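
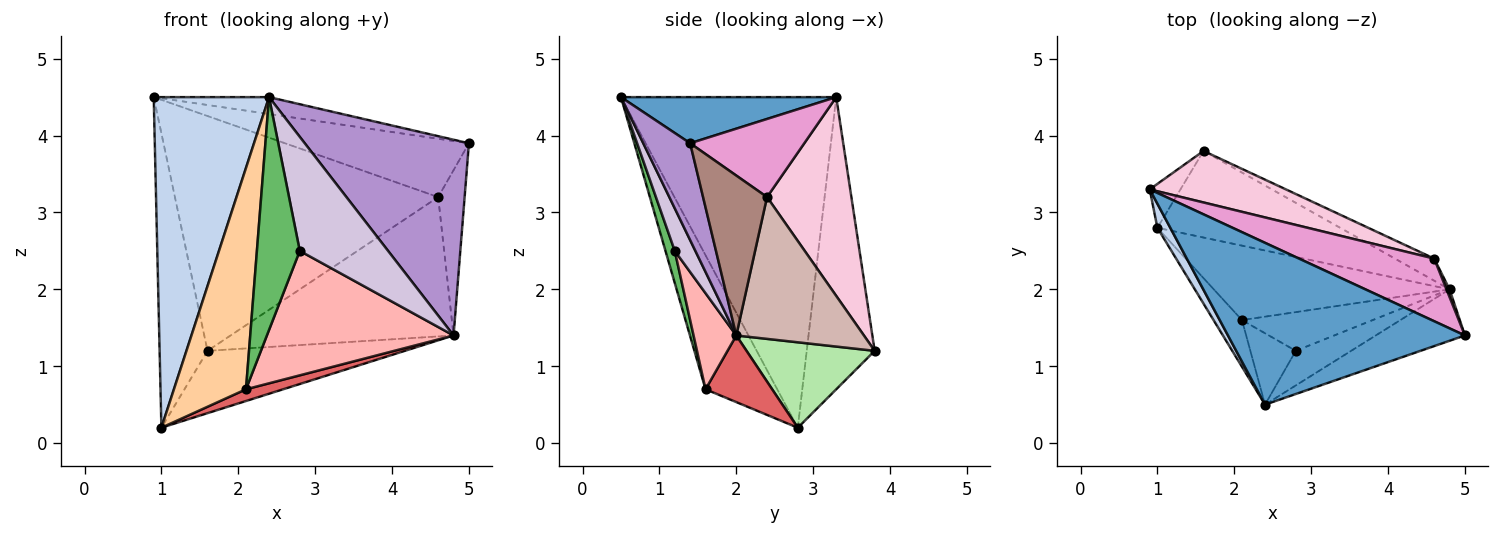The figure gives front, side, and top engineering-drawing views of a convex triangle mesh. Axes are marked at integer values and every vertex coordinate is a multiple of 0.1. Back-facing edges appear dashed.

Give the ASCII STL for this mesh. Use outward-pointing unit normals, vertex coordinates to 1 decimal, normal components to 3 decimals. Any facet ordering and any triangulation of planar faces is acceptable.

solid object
 facet normal 0.190 0.102 0.976
  outer loop
   vertex 2.4 0.5 4.5
   vertex 5.0 1.4 3.9
   vertex 0.9 3.3 4.5
  endloop
 endfacet
 facet normal -0.881 -0.472 0.034
  outer loop
   vertex 1.0 2.8 0.2
   vertex 2.4 0.5 4.5
   vertex 0.9 3.3 4.5
  endloop
 endfacet
 facet normal -0.814 0.574 -0.086
  outer loop
   vertex 1.6 3.8 1.2
   vertex 1.0 2.8 0.2
   vertex 0.9 3.3 4.5
  endloop
 endfacet
 facet normal -0.698 -0.701 -0.148
  outer loop
   vertex 2.1 1.6 0.7
   vertex 2.4 0.5 4.5
   vertex 1.0 2.8 0.2
  endloop
 endfacet
 facet normal 0.203 -0.936 -0.287
  outer loop
   vertex 2.8 1.2 2.5
   vertex 2.4 0.5 4.5
   vertex 2.1 1.6 0.7
  endloop
 endfacet
 facet normal 0.355 0.546 -0.759
  outer loop
   vertex 4.8 2.0 1.4
   vertex 1.0 2.8 0.2
   vertex 1.6 3.8 1.2
  endloop
 endfacet
 facet normal 0.269 -0.150 -0.951
  outer loop
   vertex 4.8 2.0 1.4
   vertex 2.1 1.6 0.7
   vertex 1.0 2.8 0.2
  endloop
 endfacet
 facet normal 0.213 -0.933 -0.290
  outer loop
   vertex 4.8 2.0 1.4
   vertex 2.8 1.2 2.5
   vertex 2.1 1.6 0.7
  endloop
 endfacet
 facet normal 0.266 -0.932 -0.245
  outer loop
   vertex 4.8 2.0 1.4
   vertex 5.0 1.4 3.9
   vertex 2.4 0.5 4.5
  endloop
 endfacet
 facet normal 0.218 -0.934 -0.283
  outer loop
   vertex 4.8 2.0 1.4
   vertex 2.4 0.5 4.5
   vertex 2.8 1.2 2.5
  endloop
 endfacet
 facet normal 0.924 0.382 0.018
  outer loop
   vertex 4.6 2.4 3.2
   vertex 5.0 1.4 3.9
   vertex 4.8 2.0 1.4
  endloop
 endfacet
 facet normal 0.492 0.860 -0.136
  outer loop
   vertex 4.6 2.4 3.2
   vertex 4.8 2.0 1.4
   vertex 1.6 3.8 1.2
  endloop
 endfacet
 facet normal 0.390 0.628 0.674
  outer loop
   vertex 4.6 2.4 3.2
   vertex 0.9 3.3 4.5
   vertex 5.0 1.4 3.9
  endloop
 endfacet
 facet normal 0.299 0.932 0.205
  outer loop
   vertex 4.6 2.4 3.2
   vertex 1.6 3.8 1.2
   vertex 0.9 3.3 4.5
  endloop
 endfacet
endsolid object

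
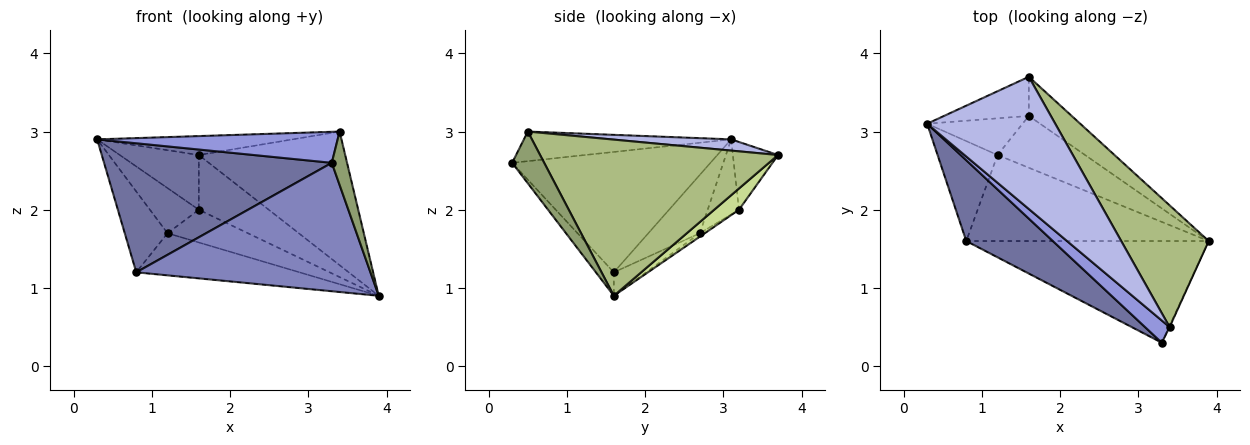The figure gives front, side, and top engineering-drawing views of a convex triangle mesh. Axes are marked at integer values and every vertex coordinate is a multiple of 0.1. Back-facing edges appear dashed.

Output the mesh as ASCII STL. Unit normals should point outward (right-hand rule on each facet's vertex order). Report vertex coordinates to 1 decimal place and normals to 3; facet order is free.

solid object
 facet normal -0.594 -0.682 0.427
  outer loop
   vertex 0.8 1.6 1.2
   vertex 3.3 0.3 2.6
   vertex 0.3 3.1 2.9
  endloop
 endfacet
 facet normal -0.060 -0.783 -0.620
  outer loop
   vertex 0.8 1.6 1.2
   vertex 3.9 1.6 0.9
   vertex 3.3 0.3 2.6
  endloop
 endfacet
 facet normal -0.574 -0.666 0.476
  outer loop
   vertex 3.4 0.5 3.0
   vertex 0.3 3.1 2.9
   vertex 3.3 0.3 2.6
  endloop
 endfacet
 facet normal 0.087 0.141 0.986
  outer loop
   vertex 3.4 0.5 3.0
   vertex 1.6 3.7 2.7
   vertex 0.3 3.1 2.9
  endloop
 endfacet
 facet normal 0.903 -0.430 -0.010
  outer loop
   vertex 3.4 0.5 3.0
   vertex 3.3 0.3 2.6
   vertex 3.9 1.6 0.9
  endloop
 endfacet
 facet normal 0.769 0.473 0.431
  outer loop
   vertex 3.4 0.5 3.0
   vertex 3.9 1.6 0.9
   vertex 1.6 3.7 2.7
  endloop
 endfacet
 facet normal 0.277 0.782 -0.559
  outer loop
   vertex 1.6 3.2 2.0
   vertex 1.6 3.7 2.7
   vertex 3.9 1.6 0.9
  endloop
 endfacet
 facet normal -0.422 0.738 -0.527
  outer loop
   vertex 1.6 3.2 2.0
   vertex 0.3 3.1 2.9
   vertex 1.6 3.7 2.7
  endloop
 endfacet
 facet normal -0.087 0.438 -0.895
  outer loop
   vertex 1.2 2.7 1.7
   vertex 3.9 1.6 0.9
   vertex 0.8 1.6 1.2
  endloop
 endfacet
 facet normal -0.033 0.534 -0.845
  outer loop
   vertex 1.2 2.7 1.7
   vertex 1.6 3.2 2.0
   vertex 3.9 1.6 0.9
  endloop
 endfacet
 facet normal -0.604 0.501 -0.620
  outer loop
   vertex 1.2 2.7 1.7
   vertex 0.8 1.6 1.2
   vertex 0.3 3.1 2.9
  endloop
 endfacet
 facet normal -0.445 0.695 -0.565
  outer loop
   vertex 1.2 2.7 1.7
   vertex 0.3 3.1 2.9
   vertex 1.6 3.2 2.0
  endloop
 endfacet
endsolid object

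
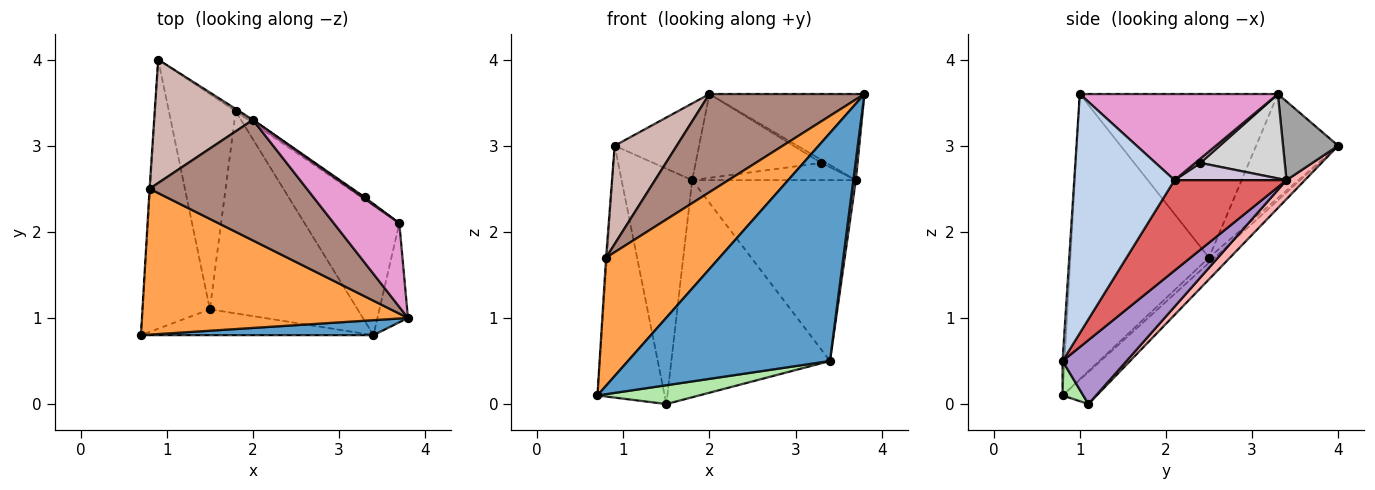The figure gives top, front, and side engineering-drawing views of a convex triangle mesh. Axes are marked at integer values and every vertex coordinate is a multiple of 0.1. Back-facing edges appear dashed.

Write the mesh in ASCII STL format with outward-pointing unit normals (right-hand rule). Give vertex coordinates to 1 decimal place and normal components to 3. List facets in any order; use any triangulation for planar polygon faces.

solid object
 facet normal -0.010 -0.998 0.066
  outer loop
   vertex 3.4 0.8 0.5
   vertex 3.8 1.0 3.6
   vertex 0.7 0.8 0.1
  endloop
 endfacet
 facet normal 0.992 -0.025 -0.126
  outer loop
   vertex 3.7 2.1 2.6
   vertex 3.8 1.0 3.6
   vertex 3.4 0.8 0.5
  endloop
 endfacet
 facet normal -0.627 -0.514 0.585
  outer loop
   vertex 0.8 2.5 1.7
   vertex 0.7 0.8 0.1
   vertex 3.8 1.0 3.6
  endloop
 endfacet
 facet normal -0.982 0.155 -0.103
  outer loop
   vertex 0.8 2.5 1.7
   vertex 0.9 4.0 3.0
   vertex 0.7 0.8 0.1
  endloop
 endfacet
 facet normal -0.328 0.645 -0.690
  outer loop
   vertex 1.5 1.1 0.0
   vertex 0.7 0.8 0.1
   vertex 0.9 4.0 3.0
  endloop
 endfacet
 facet normal 0.119 -0.585 -0.803
  outer loop
   vertex 1.5 1.1 0.0
   vertex 3.4 0.8 0.5
   vertex 0.7 0.8 0.1
  endloop
 endfacet
 facet normal 0.486 0.710 -0.509
  outer loop
   vertex 1.8 3.4 2.6
   vertex 3.7 2.1 2.6
   vertex 3.4 0.8 0.5
  endloop
 endfacet
 facet normal 0.189 0.725 -0.663
  outer loop
   vertex 1.8 3.4 2.6
   vertex 1.5 1.1 0.0
   vertex 0.9 4.0 3.0
  endloop
 endfacet
 facet normal 0.283 0.702 -0.654
  outer loop
   vertex 1.8 3.4 2.6
   vertex 3.4 0.8 0.5
   vertex 1.5 1.1 0.0
  endloop
 endfacet
 facet normal 0.561 0.820 -0.108
  outer loop
   vertex 1.8 3.4 2.6
   vertex 3.3 2.4 2.8
   vertex 3.7 2.1 2.6
  endloop
 endfacet
 facet normal -0.628 -0.491 0.603
  outer loop
   vertex 2.0 3.3 3.6
   vertex 0.8 2.5 1.7
   vertex 3.8 1.0 3.6
  endloop
 endfacet
 facet normal -0.636 -0.481 0.604
  outer loop
   vertex 2.0 3.3 3.6
   vertex 0.9 4.0 3.0
   vertex 0.8 2.5 1.7
  endloop
 endfacet
 facet normal 0.676 0.529 0.514
  outer loop
   vertex 2.0 3.3 3.6
   vertex 3.8 1.0 3.6
   vertex 3.7 2.1 2.6
  endloop
 endfacet
 facet normal 0.667 0.667 0.333
  outer loop
   vertex 2.0 3.3 3.6
   vertex 3.7 2.1 2.6
   vertex 3.3 2.4 2.8
  endloop
 endfacet
 facet normal 0.547 0.837 -0.026
  outer loop
   vertex 2.0 3.3 3.6
   vertex 1.8 3.4 2.6
   vertex 0.9 4.0 3.0
  endloop
 endfacet
 facet normal 0.557 0.830 -0.028
  outer loop
   vertex 2.0 3.3 3.6
   vertex 3.3 2.4 2.8
   vertex 1.8 3.4 2.6
  endloop
 endfacet
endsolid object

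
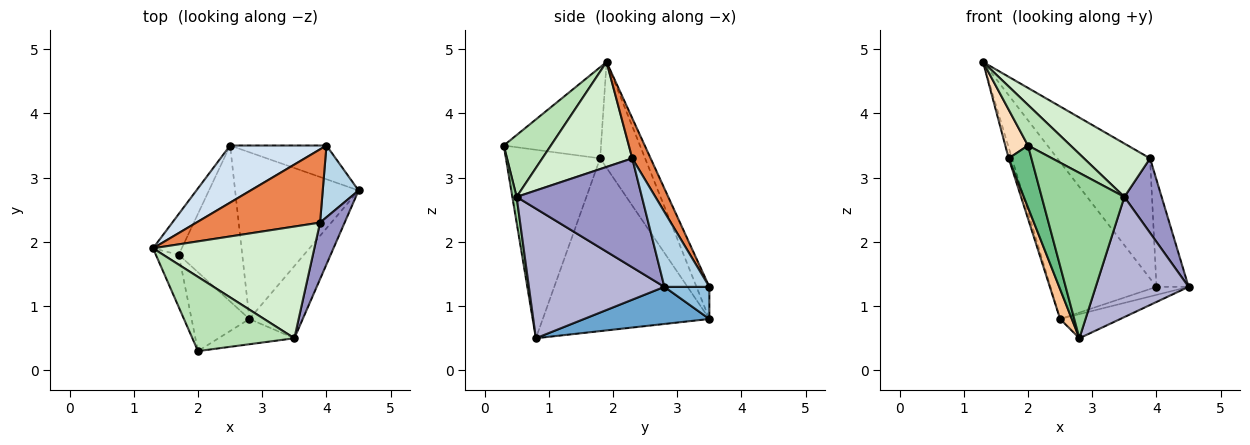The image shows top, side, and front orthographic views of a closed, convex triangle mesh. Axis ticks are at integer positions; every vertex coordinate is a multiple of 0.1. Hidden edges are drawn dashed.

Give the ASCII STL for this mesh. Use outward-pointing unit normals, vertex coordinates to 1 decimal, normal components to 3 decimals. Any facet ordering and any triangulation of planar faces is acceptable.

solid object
 facet normal 0.285 0.137 -0.949
  outer loop
   vertex 2.8 0.8 0.5
   vertex 2.5 3.5 0.8
   vertex 4.5 2.8 1.3
  endloop
 endfacet
 facet normal 0.308 0.220 -0.925
  outer loop
   vertex 4.0 3.5 1.3
   vertex 4.5 2.8 1.3
   vertex 2.5 3.5 0.8
  endloop
 endfacet
 facet normal 0.758 0.542 0.363
  outer loop
   vertex 4.0 3.5 1.3
   vertex 3.9 2.3 3.3
   vertex 4.5 2.8 1.3
  endloop
 endfacet
 facet normal -0.113 0.934 0.340
  outer loop
   vertex 4.0 3.5 1.3
   vertex 2.5 3.5 0.8
   vertex 1.3 1.9 4.8
  endloop
 endfacet
 facet normal 0.167 0.842 0.513
  outer loop
   vertex 4.0 3.5 1.3
   vertex 1.3 1.9 4.8
   vertex 3.9 2.3 3.3
  endloop
 endfacet
 facet normal -0.963 0.069 -0.261
  outer loop
   vertex 1.7 1.8 3.3
   vertex 1.3 1.9 4.8
   vertex 2.5 3.5 0.8
  endloop
 endfacet
 facet normal -0.937 -0.066 -0.344
  outer loop
   vertex 1.7 1.8 3.3
   vertex 2.5 3.5 0.8
   vertex 2.8 0.8 0.5
  endloop
 endfacet
 facet normal -0.946 -0.221 -0.238
  outer loop
   vertex 1.7 1.8 3.3
   vertex 2.0 0.3 3.5
   vertex 1.3 1.9 4.8
  endloop
 endfacet
 facet normal -0.932 -0.224 -0.286
  outer loop
   vertex 1.7 1.8 3.3
   vertex 2.8 0.8 0.5
   vertex 2.0 0.3 3.5
  endloop
 endfacet
 facet normal 0.051 -0.987 -0.151
  outer loop
   vertex 3.5 0.5 2.7
   vertex 2.0 0.3 3.5
   vertex 2.8 0.8 0.5
  endloop
 endfacet
 facet normal 0.470 -0.424 0.775
  outer loop
   vertex 3.5 0.5 2.7
   vertex 1.3 1.9 4.8
   vertex 2.0 0.3 3.5
  endloop
 endfacet
 facet normal 0.506 -0.372 0.778
  outer loop
   vertex 3.5 0.5 2.7
   vertex 3.9 2.3 3.3
   vertex 1.3 1.9 4.8
  endloop
 endfacet
 facet normal 0.937 -0.279 0.211
  outer loop
   vertex 3.5 0.5 2.7
   vertex 4.5 2.8 1.3
   vertex 3.9 2.3 3.3
  endloop
 endfacet
 facet normal 0.781 -0.535 -0.322
  outer loop
   vertex 3.5 0.5 2.7
   vertex 2.8 0.8 0.5
   vertex 4.5 2.8 1.3
  endloop
 endfacet
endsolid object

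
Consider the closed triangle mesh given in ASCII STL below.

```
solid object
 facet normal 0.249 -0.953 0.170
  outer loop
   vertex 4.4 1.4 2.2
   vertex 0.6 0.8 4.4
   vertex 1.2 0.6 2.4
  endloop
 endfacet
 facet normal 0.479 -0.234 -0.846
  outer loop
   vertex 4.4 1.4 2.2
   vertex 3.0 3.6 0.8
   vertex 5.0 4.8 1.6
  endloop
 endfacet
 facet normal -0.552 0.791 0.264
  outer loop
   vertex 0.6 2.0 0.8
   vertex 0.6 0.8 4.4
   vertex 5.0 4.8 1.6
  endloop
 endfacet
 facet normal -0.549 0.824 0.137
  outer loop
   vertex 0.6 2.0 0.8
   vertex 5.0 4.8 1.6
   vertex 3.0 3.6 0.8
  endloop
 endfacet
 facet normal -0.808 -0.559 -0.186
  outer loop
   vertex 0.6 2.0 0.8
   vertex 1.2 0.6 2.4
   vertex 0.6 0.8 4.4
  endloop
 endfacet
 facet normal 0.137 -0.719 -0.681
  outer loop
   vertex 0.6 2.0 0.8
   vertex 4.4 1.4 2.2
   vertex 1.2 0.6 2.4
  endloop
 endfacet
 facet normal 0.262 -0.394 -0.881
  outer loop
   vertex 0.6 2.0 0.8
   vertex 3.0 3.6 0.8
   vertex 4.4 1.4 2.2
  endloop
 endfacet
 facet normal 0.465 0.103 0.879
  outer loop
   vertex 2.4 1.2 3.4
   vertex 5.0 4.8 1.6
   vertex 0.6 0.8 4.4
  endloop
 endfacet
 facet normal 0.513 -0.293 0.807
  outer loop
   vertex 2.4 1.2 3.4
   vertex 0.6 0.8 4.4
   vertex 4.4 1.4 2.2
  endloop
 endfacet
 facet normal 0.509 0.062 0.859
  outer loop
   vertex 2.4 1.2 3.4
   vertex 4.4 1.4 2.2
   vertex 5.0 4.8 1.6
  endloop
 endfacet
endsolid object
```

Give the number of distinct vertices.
7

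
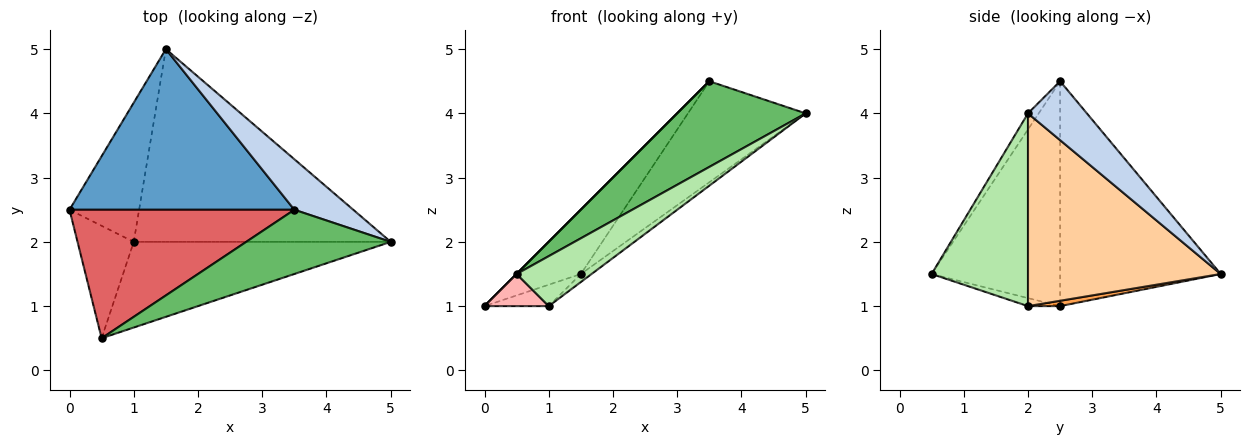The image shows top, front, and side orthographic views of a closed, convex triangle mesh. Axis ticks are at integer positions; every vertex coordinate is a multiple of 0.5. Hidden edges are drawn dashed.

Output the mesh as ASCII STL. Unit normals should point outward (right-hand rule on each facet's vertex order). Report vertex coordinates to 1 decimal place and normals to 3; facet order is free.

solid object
 facet normal -0.680 0.272 0.680
  outer loop
   vertex 3.5 2.5 4.5
   vertex 1.5 5.0 1.5
   vertex 0.0 2.5 1.0
  endloop
 endfacet
 facet normal 0.408 0.816 0.408
  outer loop
   vertex 3.5 2.5 4.5
   vertex 5.0 2.0 4.0
   vertex 1.5 5.0 1.5
  endloop
 endfacet
 facet normal 0.076 0.152 -0.986
  outer loop
   vertex 1.0 2.0 1.0
   vertex 0.0 2.5 1.0
   vertex 1.5 5.0 1.5
  endloop
 endfacet
 facet normal 0.600 0.033 -0.800
  outer loop
   vertex 1.0 2.0 1.0
   vertex 1.5 5.0 1.5
   vertex 5.0 2.0 4.0
  endloop
 endfacet
 facet normal -0.067 -0.798 0.599
  outer loop
   vertex 0.5 0.5 1.5
   vertex 5.0 2.0 4.0
   vertex 3.5 2.5 4.5
  endloop
 endfacet
 facet normal 0.544 -0.423 -0.725
  outer loop
   vertex 0.5 0.5 1.5
   vertex 1.0 2.0 1.0
   vertex 5.0 2.0 4.0
  endloop
 endfacet
 facet normal -0.707 0.000 0.707
  outer loop
   vertex 0.5 0.5 1.5
   vertex 3.5 2.5 4.5
   vertex 0.0 2.5 1.0
  endloop
 endfacet
 facet normal -0.136 -0.272 -0.953
  outer loop
   vertex 0.5 0.5 1.5
   vertex 0.0 2.5 1.0
   vertex 1.0 2.0 1.0
  endloop
 endfacet
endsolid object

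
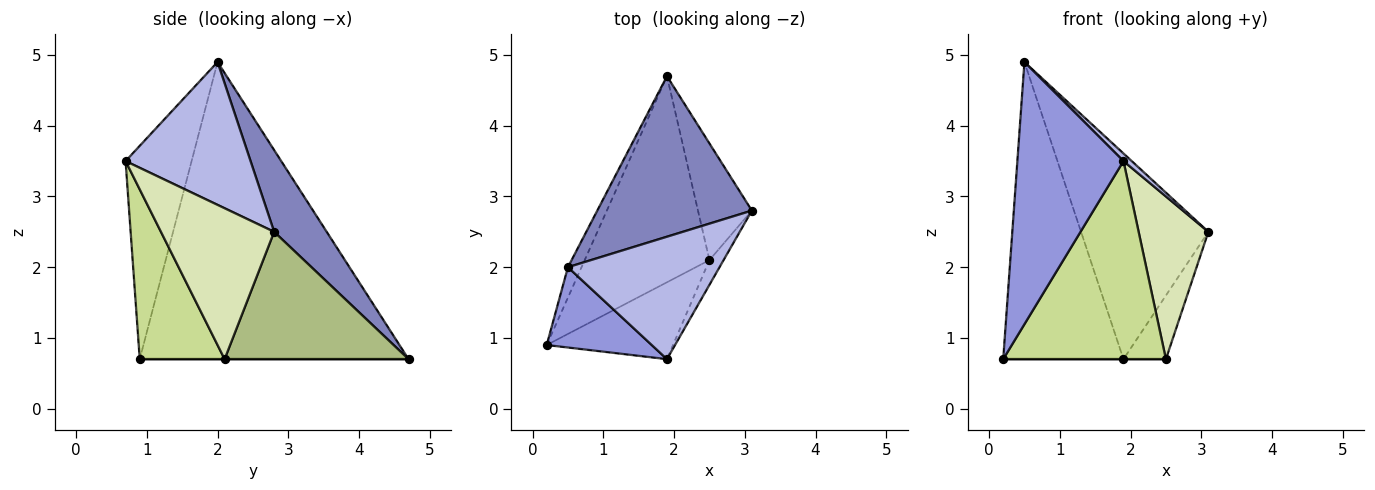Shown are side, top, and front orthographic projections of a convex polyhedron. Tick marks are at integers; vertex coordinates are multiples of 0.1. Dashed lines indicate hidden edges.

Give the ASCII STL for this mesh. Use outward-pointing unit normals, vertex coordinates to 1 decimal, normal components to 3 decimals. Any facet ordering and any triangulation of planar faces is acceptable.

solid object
 facet normal -0.912 0.408 -0.042
  outer loop
   vertex 0.5 2.0 4.9
   vertex 1.9 4.7 0.7
   vertex 0.2 0.9 0.7
  endloop
 endfacet
 facet normal 0.309 0.750 0.585
  outer loop
   vertex 0.5 2.0 4.9
   vertex 3.1 2.8 2.5
   vertex 1.9 4.7 0.7
  endloop
 endfacet
 facet normal -0.511 -0.822 0.252
  outer loop
   vertex 1.9 0.7 3.5
   vertex 0.5 2.0 4.9
   vertex 0.2 0.9 0.7
  endloop
 endfacet
 facet normal 0.685 -0.045 0.727
  outer loop
   vertex 1.9 0.7 3.5
   vertex 3.1 2.8 2.5
   vertex 0.5 2.0 4.9
  endloop
 endfacet
 facet normal 0.000 0.000 -1.000
  outer loop
   vertex 2.5 2.1 0.7
   vertex 0.2 0.9 0.7
   vertex 1.9 4.7 0.7
  endloop
 endfacet
 facet normal 0.901 0.208 -0.381
  outer loop
   vertex 2.5 2.1 0.7
   vertex 1.9 4.7 0.7
   vertex 3.1 2.8 2.5
  endloop
 endfacet
 facet normal 0.437 -0.838 -0.325
  outer loop
   vertex 2.5 2.1 0.7
   vertex 1.9 0.7 3.5
   vertex 0.2 0.9 0.7
  endloop
 endfacet
 facet normal 0.849 -0.523 -0.080
  outer loop
   vertex 2.5 2.1 0.7
   vertex 3.1 2.8 2.5
   vertex 1.9 0.7 3.5
  endloop
 endfacet
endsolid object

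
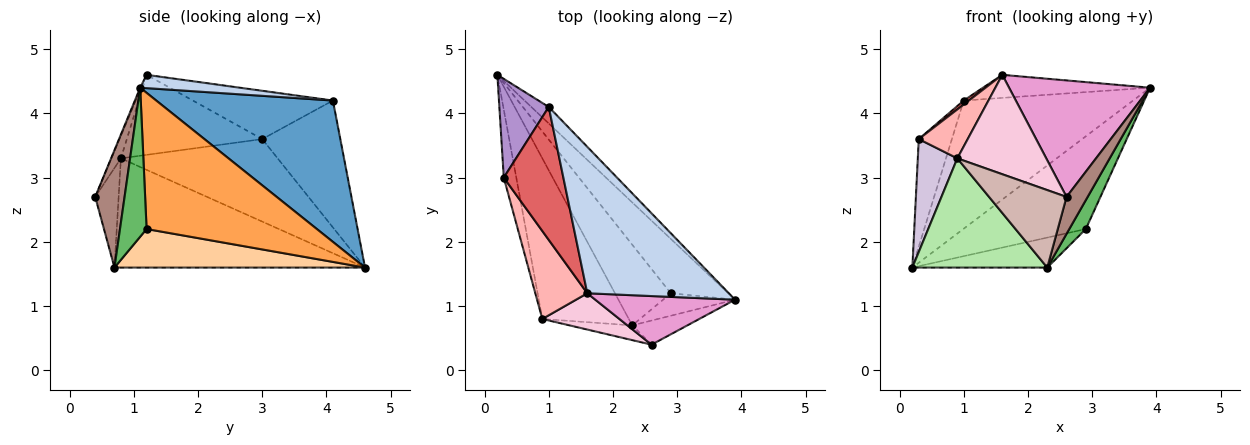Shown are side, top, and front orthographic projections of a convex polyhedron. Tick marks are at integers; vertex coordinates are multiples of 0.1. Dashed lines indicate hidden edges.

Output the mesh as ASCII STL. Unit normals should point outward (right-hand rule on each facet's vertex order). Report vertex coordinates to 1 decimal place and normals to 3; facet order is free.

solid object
 facet normal 0.719 0.689 -0.089
  outer loop
   vertex 1.0 4.1 4.2
   vertex 3.9 1.1 4.4
   vertex 0.2 4.6 1.6
  endloop
 endfacet
 facet normal 0.092 0.155 0.984
  outer loop
   vertex 1.0 4.1 4.2
   vertex 1.6 1.2 4.6
   vertex 3.9 1.1 4.4
  endloop
 endfacet
 facet normal 0.768 0.553 -0.324
  outer loop
   vertex 2.9 1.2 2.2
   vertex 0.2 4.6 1.6
   vertex 3.9 1.1 4.4
  endloop
 endfacet
 facet normal 0.543 0.293 -0.787
  outer loop
   vertex 2.9 1.2 2.2
   vertex 2.3 0.7 1.6
   vertex 0.2 4.6 1.6
  endloop
 endfacet
 facet normal 0.786 -0.488 -0.379
  outer loop
   vertex 2.9 1.2 2.2
   vertex 3.9 1.1 4.4
   vertex 2.3 0.7 1.6
  endloop
 endfacet
 facet normal -0.722 -0.389 -0.572
  outer loop
   vertex 0.9 0.8 3.3
   vertex 0.2 4.6 1.6
   vertex 2.3 0.7 1.6
  endloop
 endfacet
 facet normal -0.629 -0.023 0.777
  outer loop
   vertex 0.3 3.0 3.6
   vertex 1.6 1.2 4.6
   vertex 1.0 4.1 4.2
  endloop
 endfacet
 facet normal -0.803 -0.290 0.521
  outer loop
   vertex 0.3 3.0 3.6
   vertex 0.9 0.8 3.3
   vertex 1.6 1.2 4.6
  endloop
 endfacet
 facet normal -0.867 0.368 0.337
  outer loop
   vertex 0.3 3.0 3.6
   vertex 1.0 4.1 4.2
   vertex 0.2 4.6 1.6
  endloop
 endfacet
 facet normal -0.959 -0.242 -0.145
  outer loop
   vertex 0.3 3.0 3.6
   vertex 0.2 4.6 1.6
   vertex 0.9 0.8 3.3
  endloop
 endfacet
 facet normal 0.759 -0.545 -0.356
  outer loop
   vertex 2.6 0.4 2.7
   vertex 2.3 0.7 1.6
   vertex 3.9 1.1 4.4
  endloop
 endfacet
 facet normal -0.285 -0.942 -0.179
  outer loop
   vertex 2.6 0.4 2.7
   vertex 0.9 0.8 3.3
   vertex 2.3 0.7 1.6
  endloop
 endfacet
 facet normal -0.007 -0.923 0.385
  outer loop
   vertex 2.6 0.4 2.7
   vertex 3.9 1.1 4.4
   vertex 1.6 1.2 4.6
  endloop
 endfacet
 facet normal -0.100 -0.935 0.341
  outer loop
   vertex 2.6 0.4 2.7
   vertex 1.6 1.2 4.6
   vertex 0.9 0.8 3.3
  endloop
 endfacet
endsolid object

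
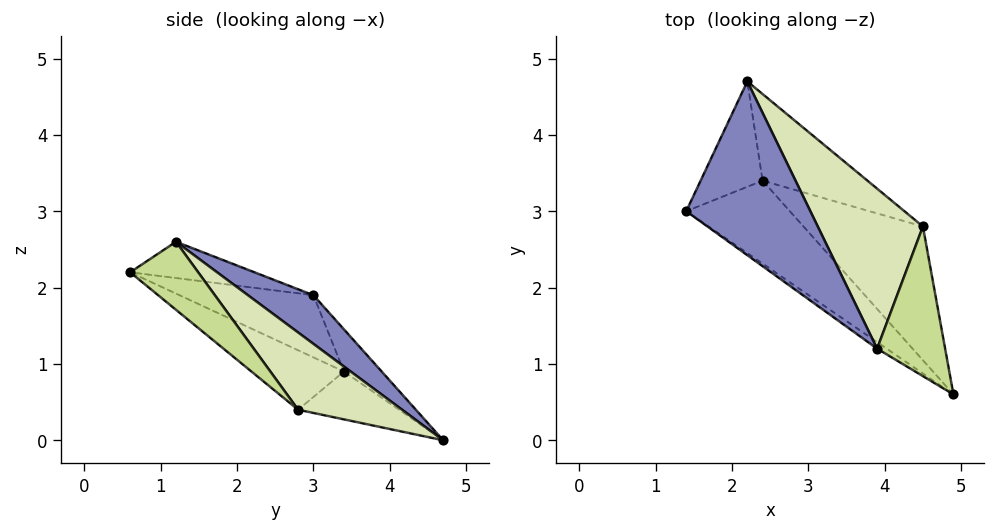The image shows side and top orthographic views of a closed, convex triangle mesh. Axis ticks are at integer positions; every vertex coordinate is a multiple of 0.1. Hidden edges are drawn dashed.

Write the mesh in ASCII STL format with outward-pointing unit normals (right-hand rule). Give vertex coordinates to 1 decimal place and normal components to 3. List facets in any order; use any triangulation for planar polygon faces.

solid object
 facet normal -0.551 -0.822 -0.145
  outer loop
   vertex 3.9 1.2 2.6
   vertex 1.4 3.0 1.9
   vertex 4.9 0.6 2.2
  endloop
 endfacet
 facet normal 0.275 0.656 0.703
  outer loop
   vertex 3.9 1.2 2.6
   vertex 2.2 4.7 0.0
   vertex 1.4 3.0 1.9
  endloop
 endfacet
 facet normal -0.391 -0.651 -0.651
  outer loop
   vertex 2.4 3.4 0.9
   vertex 4.9 0.6 2.2
   vertex 1.4 3.0 1.9
  endloop
 endfacet
 facet normal -0.470 -0.550 -0.690
  outer loop
   vertex 2.4 3.4 0.9
   vertex 1.4 3.0 1.9
   vertex 2.2 4.7 0.0
  endloop
 endfacet
 facet normal -0.346 -0.631 -0.694
  outer loop
   vertex 4.5 2.8 0.4
   vertex 4.9 0.6 2.2
   vertex 2.4 3.4 0.9
  endloop
 endfacet
 facet normal -0.341 -0.570 -0.748
  outer loop
   vertex 4.5 2.8 0.4
   vertex 2.4 3.4 0.9
   vertex 2.2 4.7 0.0
  endloop
 endfacet
 facet normal 0.577 0.577 0.577
  outer loop
   vertex 4.5 2.8 0.4
   vertex 3.9 1.2 2.6
   vertex 4.9 0.6 2.2
  endloop
 endfacet
 facet normal 0.443 0.663 0.603
  outer loop
   vertex 4.5 2.8 0.4
   vertex 2.2 4.7 0.0
   vertex 3.9 1.2 2.6
  endloop
 endfacet
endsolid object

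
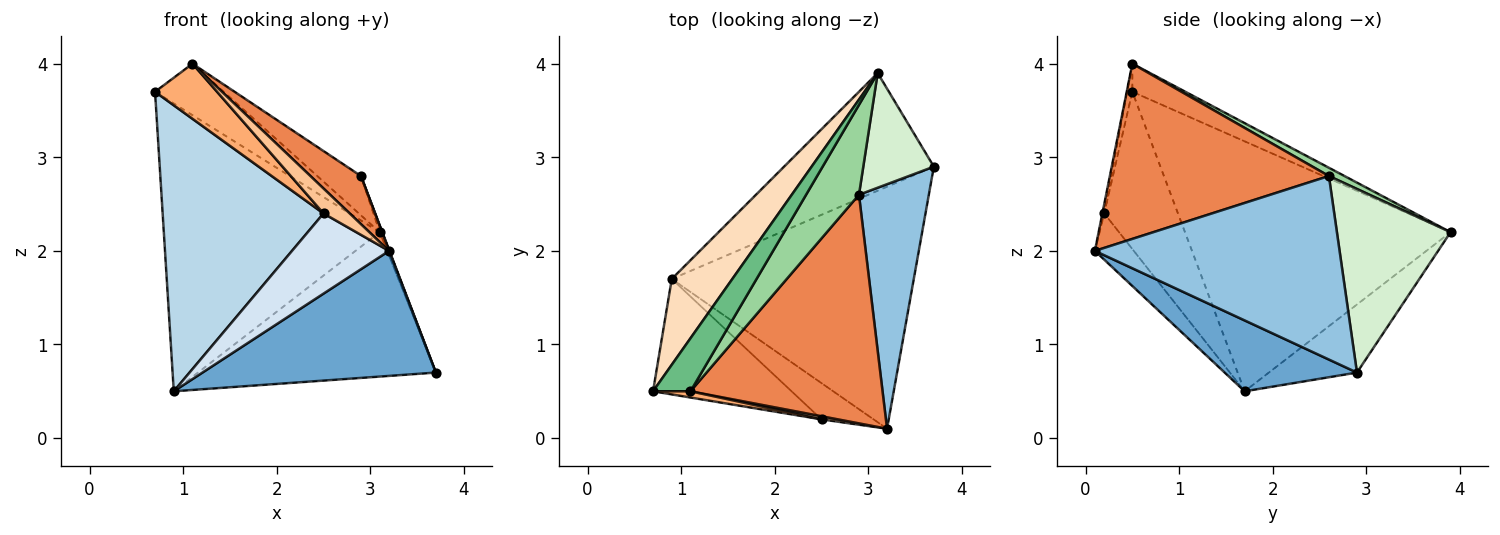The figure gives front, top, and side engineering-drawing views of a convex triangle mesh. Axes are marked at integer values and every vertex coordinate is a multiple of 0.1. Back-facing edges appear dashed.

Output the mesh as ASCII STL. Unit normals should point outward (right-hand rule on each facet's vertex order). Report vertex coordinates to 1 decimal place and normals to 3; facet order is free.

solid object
 facet normal 0.252 -0.444 -0.860
  outer loop
   vertex 0.9 1.7 0.5
   vertex 3.7 2.9 0.7
   vertex 3.2 0.1 2.0
  endloop
 endfacet
 facet normal 0.935 -0.002 0.356
  outer loop
   vertex 2.9 2.6 2.8
   vertex 3.2 0.1 2.0
   vertex 3.7 2.9 0.7
  endloop
 endfacet
 facet normal -0.391 -0.853 -0.344
  outer loop
   vertex 2.5 0.2 2.4
   vertex 0.7 0.5 3.7
   vertex 0.9 1.7 0.5
  endloop
 endfacet
 facet normal -0.343 -0.856 -0.387
  outer loop
   vertex 2.5 0.2 2.4
   vertex 0.9 1.7 0.5
   vertex 3.2 0.1 2.0
  endloop
 endfacet
 facet normal 0.666 -0.154 0.730
  outer loop
   vertex 1.1 0.5 4.0
   vertex 3.2 0.1 2.0
   vertex 2.9 2.6 2.8
  endloop
 endfacet
 facet normal -0.084 -0.990 0.112
  outer loop
   vertex 1.1 0.5 4.0
   vertex 0.7 0.5 3.7
   vertex 2.5 0.2 2.4
  endloop
 endfacet
 facet normal -0.071 -0.990 0.124
  outer loop
   vertex 1.1 0.5 4.0
   vertex 2.5 0.2 2.4
   vertex 3.2 0.1 2.0
  endloop
 endfacet
 facet normal -0.763 0.620 0.185
  outer loop
   vertex 3.1 3.9 2.2
   vertex 0.9 1.7 0.5
   vertex 0.7 0.5 3.7
  endloop
 endfacet
 facet normal -0.474 0.613 0.632
  outer loop
   vertex 3.1 3.9 2.2
   vertex 0.7 0.5 3.7
   vertex 1.1 0.5 4.0
  endloop
 endfacet
 facet normal 0.142 0.397 0.907
  outer loop
   vertex 3.1 3.9 2.2
   vertex 1.1 0.5 4.0
   vertex 2.9 2.6 2.8
  endloop
 endfacet
 facet normal -0.276 0.745 -0.607
  outer loop
   vertex 3.1 3.9 2.2
   vertex 3.7 2.9 0.7
   vertex 0.9 1.7 0.5
  endloop
 endfacet
 facet normal 0.933 0.022 0.359
  outer loop
   vertex 3.1 3.9 2.2
   vertex 2.9 2.6 2.8
   vertex 3.7 2.9 0.7
  endloop
 endfacet
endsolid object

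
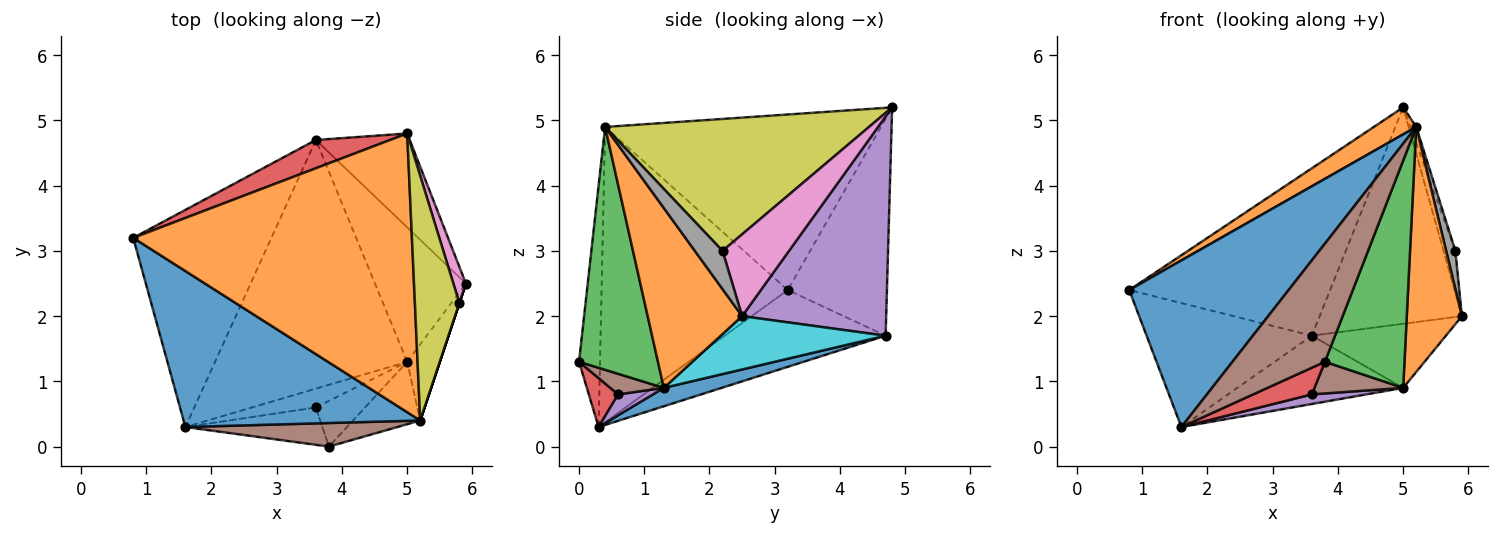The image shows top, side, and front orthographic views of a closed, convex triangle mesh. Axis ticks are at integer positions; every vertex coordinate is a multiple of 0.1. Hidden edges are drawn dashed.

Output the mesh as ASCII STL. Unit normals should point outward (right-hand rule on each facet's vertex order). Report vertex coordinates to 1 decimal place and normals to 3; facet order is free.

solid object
 facet normal -0.649 -0.556 0.520
  outer loop
   vertex 5.2 0.4 4.9
   vertex 0.8 3.2 2.4
   vertex 1.6 0.3 0.3
  endloop
 endfacet
 facet normal -0.531 -0.082 0.843
  outer loop
   vertex 5.2 0.4 4.9
   vertex 5.0 4.8 5.2
   vertex 0.8 3.2 2.4
  endloop
 endfacet
 facet normal -0.435 0.446 -0.782
  outer loop
   vertex 3.6 4.7 1.7
   vertex 1.6 0.3 0.3
   vertex 0.8 3.2 2.4
  endloop
 endfacet
 facet normal -0.438 0.887 0.150
  outer loop
   vertex 3.6 4.7 1.7
   vertex 0.8 3.2 2.4
   vertex 5.0 4.8 5.2
  endloop
 endfacet
 facet normal 0.681 0.672 -0.292
  outer loop
   vertex 3.6 4.7 1.7
   vertex 5.0 4.8 5.2
   vertex 5.9 2.5 2.0
  endloop
 endfacet
 facet normal -0.217 -0.957 0.191
  outer loop
   vertex 3.8 0.0 1.3
   vertex 5.2 0.4 4.9
   vertex 1.6 0.3 0.3
  endloop
 endfacet
 facet normal 0.974 0.173 0.149
  outer loop
   vertex 5.8 2.2 3.0
   vertex 5.9 2.5 2.0
   vertex 5.0 4.8 5.2
  endloop
 endfacet
 facet normal 0.949 -0.316 0.000
  outer loop
   vertex 5.8 2.2 3.0
   vertex 5.2 0.4 4.9
   vertex 5.9 2.5 2.0
  endloop
 endfacet
 facet normal 0.947 0.021 0.319
  outer loop
   vertex 5.8 2.2 3.0
   vertex 5.0 4.8 5.2
   vertex 5.2 0.4 4.9
  endloop
 endfacet
 facet normal 0.468 0.380 -0.798
  outer loop
   vertex 5.0 1.3 0.9
   vertex 3.6 4.7 1.7
   vertex 5.9 2.5 2.0
  endloop
 endfacet
 facet normal 0.092 0.264 -0.960
  outer loop
   vertex 5.0 1.3 0.9
   vertex 1.6 0.3 0.3
   vertex 3.6 4.7 1.7
  endloop
 endfacet
 facet normal 0.853 -0.498 -0.155
  outer loop
   vertex 5.0 1.3 0.9
   vertex 5.9 2.5 2.0
   vertex 5.2 0.4 4.9
  endloop
 endfacet
 facet normal 0.691 -0.697 -0.191
  outer loop
   vertex 5.0 1.3 0.9
   vertex 5.2 0.4 4.9
   vertex 3.8 0.0 1.3
  endloop
 endfacet
 facet normal 0.279 -0.558 -0.781
  outer loop
   vertex 3.6 0.6 0.8
   vertex 3.8 0.0 1.3
   vertex 1.6 0.3 0.3
  endloop
 endfacet
 facet normal 0.279 -0.436 -0.855
  outer loop
   vertex 3.6 0.6 0.8
   vertex 1.6 0.3 0.3
   vertex 5.0 1.3 0.9
  endloop
 endfacet
 facet normal 0.325 -0.539 -0.777
  outer loop
   vertex 3.6 0.6 0.8
   vertex 5.0 1.3 0.9
   vertex 3.8 0.0 1.3
  endloop
 endfacet
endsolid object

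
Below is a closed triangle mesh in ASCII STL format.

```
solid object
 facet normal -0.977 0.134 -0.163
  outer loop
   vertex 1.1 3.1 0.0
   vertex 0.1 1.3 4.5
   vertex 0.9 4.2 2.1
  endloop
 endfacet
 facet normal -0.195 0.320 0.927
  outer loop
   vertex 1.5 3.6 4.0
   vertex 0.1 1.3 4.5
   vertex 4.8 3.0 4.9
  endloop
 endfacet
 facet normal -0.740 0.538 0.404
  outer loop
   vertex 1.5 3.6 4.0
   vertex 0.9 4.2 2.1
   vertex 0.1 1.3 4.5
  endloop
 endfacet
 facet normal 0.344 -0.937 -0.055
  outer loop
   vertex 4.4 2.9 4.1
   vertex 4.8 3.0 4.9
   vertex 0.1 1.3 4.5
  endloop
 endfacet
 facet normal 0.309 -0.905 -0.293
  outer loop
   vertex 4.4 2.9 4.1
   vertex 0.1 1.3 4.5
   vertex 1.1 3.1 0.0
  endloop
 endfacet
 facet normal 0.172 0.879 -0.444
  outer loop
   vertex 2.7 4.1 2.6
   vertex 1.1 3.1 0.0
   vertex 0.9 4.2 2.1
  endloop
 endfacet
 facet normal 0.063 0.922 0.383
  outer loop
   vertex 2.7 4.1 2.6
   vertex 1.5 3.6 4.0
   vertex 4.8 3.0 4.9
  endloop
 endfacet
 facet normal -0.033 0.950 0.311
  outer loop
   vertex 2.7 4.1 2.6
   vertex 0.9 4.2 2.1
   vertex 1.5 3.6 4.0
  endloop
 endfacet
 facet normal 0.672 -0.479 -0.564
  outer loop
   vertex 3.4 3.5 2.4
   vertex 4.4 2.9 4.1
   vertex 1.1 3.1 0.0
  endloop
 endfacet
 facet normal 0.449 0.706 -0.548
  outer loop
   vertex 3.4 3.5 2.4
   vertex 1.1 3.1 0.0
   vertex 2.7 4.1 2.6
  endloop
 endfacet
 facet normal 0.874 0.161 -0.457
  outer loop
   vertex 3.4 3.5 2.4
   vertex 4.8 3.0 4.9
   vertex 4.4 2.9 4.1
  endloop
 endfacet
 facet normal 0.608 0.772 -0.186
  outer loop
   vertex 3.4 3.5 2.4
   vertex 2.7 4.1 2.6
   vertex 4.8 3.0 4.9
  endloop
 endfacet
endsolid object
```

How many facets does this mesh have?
12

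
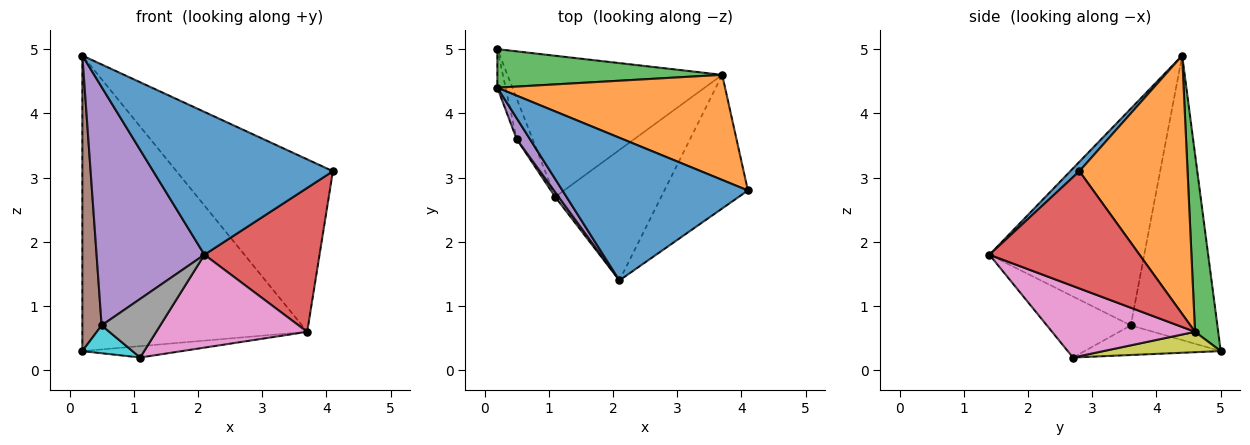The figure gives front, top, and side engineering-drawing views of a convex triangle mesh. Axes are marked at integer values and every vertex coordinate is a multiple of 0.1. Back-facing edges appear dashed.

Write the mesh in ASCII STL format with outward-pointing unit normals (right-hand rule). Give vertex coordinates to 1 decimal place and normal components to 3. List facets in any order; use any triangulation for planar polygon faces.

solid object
 facet normal 0.036 -0.707 0.706
  outer loop
   vertex 2.1 1.4 1.8
   vertex 4.1 2.8 3.1
   vertex 0.2 4.4 4.9
  endloop
 endfacet
 facet normal 0.508 0.735 0.448
  outer loop
   vertex 3.7 4.6 0.6
   vertex 0.2 4.4 4.9
   vertex 4.1 2.8 3.1
  endloop
 endfacet
 facet normal 0.102 0.986 0.129
  outer loop
   vertex 3.7 4.6 0.6
   vertex 0.2 5.0 0.3
   vertex 0.2 4.4 4.9
  endloop
 endfacet
 facet normal 0.691 -0.530 -0.492
  outer loop
   vertex 3.7 4.6 0.6
   vertex 4.1 2.8 3.1
   vertex 2.1 1.4 1.8
  endloop
 endfacet
 facet normal -0.819 -0.571 0.050
  outer loop
   vertex 0.5 3.6 0.7
   vertex 2.1 1.4 1.8
   vertex 0.2 4.4 4.9
  endloop
 endfacet
 facet normal -0.976 -0.217 -0.028
  outer loop
   vertex 0.5 3.6 0.7
   vertex 0.2 4.4 4.9
   vertex 0.2 5.0 0.3
  endloop
 endfacet
 facet normal 0.481 -0.508 -0.714
  outer loop
   vertex 1.1 2.7 0.2
   vertex 3.7 4.6 0.6
   vertex 2.1 1.4 1.8
  endloop
 endfacet
 facet normal -0.819 -0.572 0.047
  outer loop
   vertex 1.1 2.7 0.2
   vertex 2.1 1.4 1.8
   vertex 0.5 3.6 0.7
  endloop
 endfacet
 facet normal 0.094 0.080 -0.992
  outer loop
   vertex 1.1 2.7 0.2
   vertex 0.2 5.0 0.3
   vertex 3.7 4.6 0.6
  endloop
 endfacet
 facet normal -0.838 -0.308 -0.451
  outer loop
   vertex 1.1 2.7 0.2
   vertex 0.5 3.6 0.7
   vertex 0.2 5.0 0.3
  endloop
 endfacet
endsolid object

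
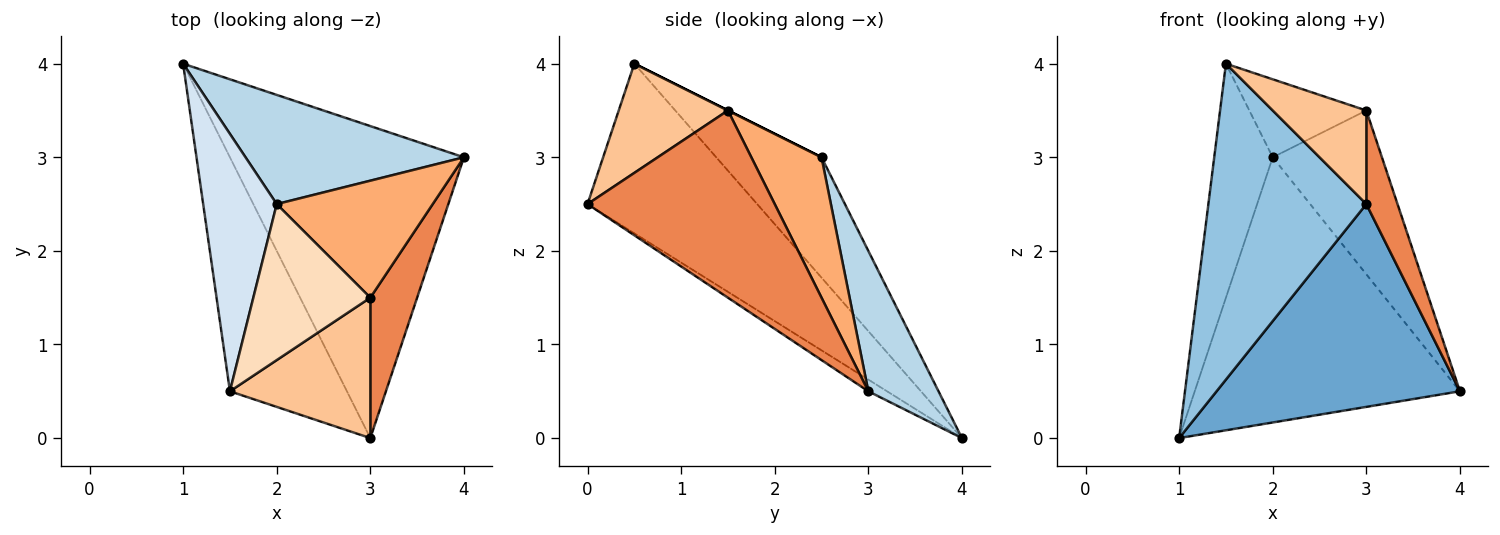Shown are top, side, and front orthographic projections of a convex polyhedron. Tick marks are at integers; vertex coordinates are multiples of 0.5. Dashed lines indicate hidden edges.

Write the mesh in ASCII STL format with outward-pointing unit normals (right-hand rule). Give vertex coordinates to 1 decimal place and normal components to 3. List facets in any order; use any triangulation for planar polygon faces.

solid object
 facet normal -0.042 -0.545 -0.838
  outer loop
   vertex 3.0 0.0 2.5
   vertex 1.0 4.0 0.0
   vertex 4.0 3.0 0.5
  endloop
 endfacet
 facet normal -0.653 -0.608 -0.451
  outer loop
   vertex 1.5 0.5 4.0
   vertex 1.0 4.0 0.0
   vertex 3.0 0.0 2.5
  endloop
 endfacet
 facet normal 0.238 0.898 0.370
  outer loop
   vertex 2.0 2.5 3.0
   vertex 4.0 3.0 0.5
   vertex 1.0 4.0 0.0
  endloop
 endfacet
 facet normal -0.771 0.428 0.471
  outer loop
   vertex 2.0 2.5 3.0
   vertex 1.0 4.0 0.0
   vertex 1.5 0.5 4.0
  endloop
 endfacet
 facet normal 0.958 -0.160 0.239
  outer loop
   vertex 3.0 1.5 3.5
   vertex 3.0 0.0 2.5
   vertex 4.0 3.0 0.5
  endloop
 endfacet
 facet normal 0.464 0.721 0.515
  outer loop
   vertex 3.0 1.5 3.5
   vertex 4.0 3.0 0.5
   vertex 2.0 2.5 3.0
  endloop
 endfacet
 facet normal 0.543 -0.466 0.699
  outer loop
   vertex 3.0 1.5 3.5
   vertex 1.5 0.5 4.0
   vertex 3.0 0.0 2.5
  endloop
 endfacet
 facet normal 0.000 0.447 0.894
  outer loop
   vertex 3.0 1.5 3.5
   vertex 2.0 2.5 3.0
   vertex 1.5 0.5 4.0
  endloop
 endfacet
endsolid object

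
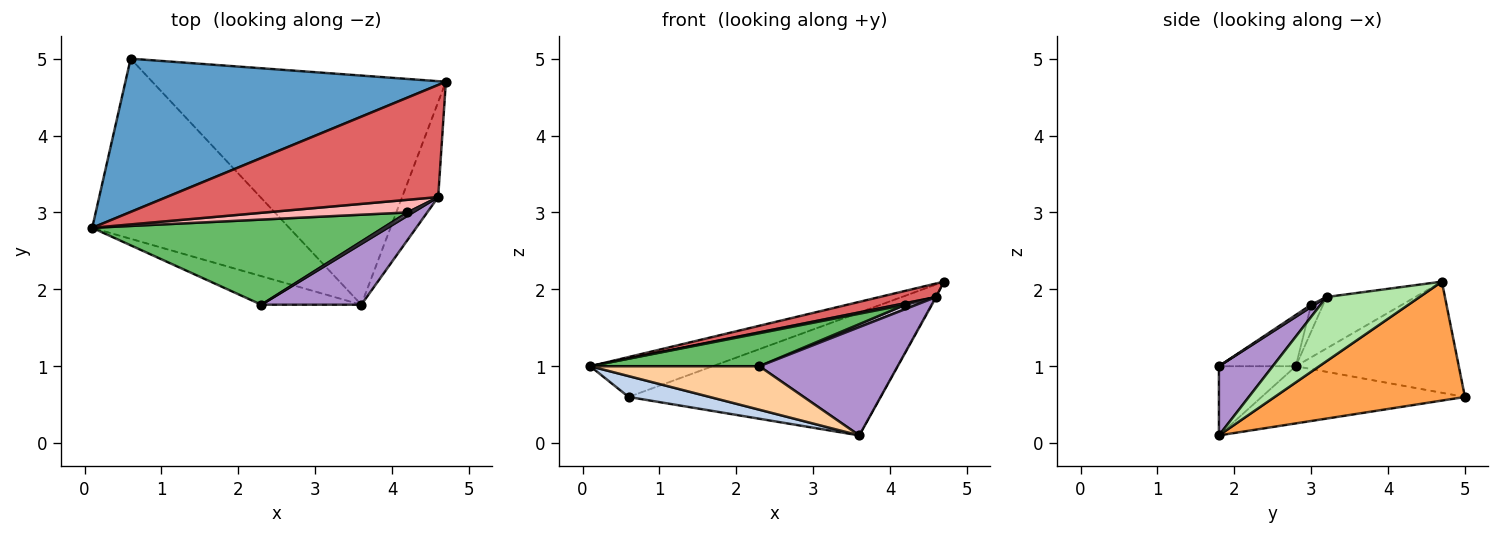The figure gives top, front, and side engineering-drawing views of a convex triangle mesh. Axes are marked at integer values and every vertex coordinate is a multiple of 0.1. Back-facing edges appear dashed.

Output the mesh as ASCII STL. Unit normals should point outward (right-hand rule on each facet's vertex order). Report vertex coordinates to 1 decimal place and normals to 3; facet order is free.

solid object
 facet normal -0.318 0.239 0.917
  outer loop
   vertex 0.6 5.0 0.6
   vertex 0.1 2.8 1.0
   vertex 4.7 4.7 2.1
  endloop
 endfacet
 facet normal -0.277 -0.111 -0.954
  outer loop
   vertex 0.6 5.0 0.6
   vertex 3.6 1.8 0.1
   vertex 0.1 2.8 1.0
  endloop
 endfacet
 facet normal 0.336 0.445 -0.830
  outer loop
   vertex 0.6 5.0 0.6
   vertex 4.7 4.7 2.1
   vertex 3.6 1.8 0.1
  endloop
 endfacet
 facet normal -0.355 -0.781 -0.513
  outer loop
   vertex 2.3 1.8 1.0
   vertex 0.1 2.8 1.0
   vertex 3.6 1.8 0.1
  endloop
 endfacet
 facet normal -0.162 -0.357 0.920
  outer loop
   vertex 2.3 1.8 1.0
   vertex 4.2 3.0 1.8
   vertex 0.1 2.8 1.0
  endloop
 endfacet
 facet normal 0.872 0.007 -0.490
  outer loop
   vertex 4.6 3.2 1.9
   vertex 3.6 1.8 0.1
   vertex 4.7 4.7 2.1
  endloop
 endfacet
 facet normal -0.185 -0.118 0.976
  outer loop
   vertex 4.6 3.2 1.9
   vertex 4.7 4.7 2.1
   vertex 0.1 2.8 1.0
  endloop
 endfacet
 facet normal -0.185 -0.119 0.976
  outer loop
   vertex 4.6 3.2 1.9
   vertex 0.1 2.8 1.0
   vertex 4.2 3.0 1.8
  endloop
 endfacet
 facet normal 0.321 -0.826 0.464
  outer loop
   vertex 4.6 3.2 1.9
   vertex 2.3 1.8 1.0
   vertex 3.6 1.8 0.1
  endloop
 endfacet
 facet normal 0.237 -0.770 0.592
  outer loop
   vertex 4.6 3.2 1.9
   vertex 4.2 3.0 1.8
   vertex 2.3 1.8 1.0
  endloop
 endfacet
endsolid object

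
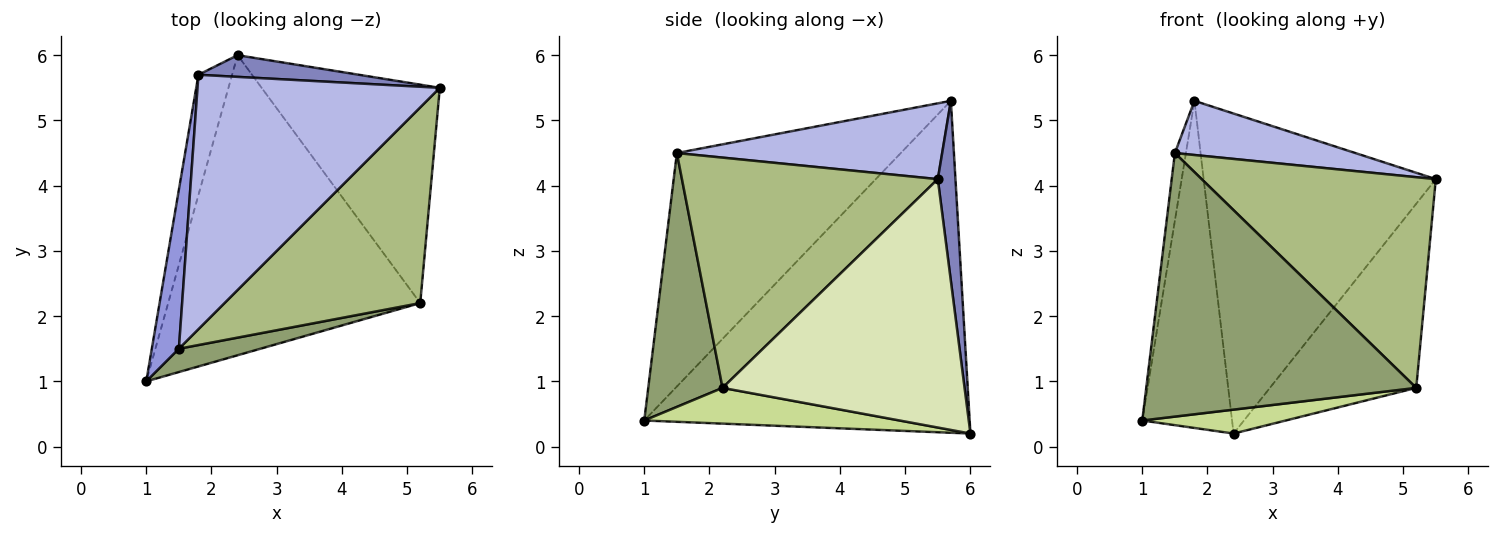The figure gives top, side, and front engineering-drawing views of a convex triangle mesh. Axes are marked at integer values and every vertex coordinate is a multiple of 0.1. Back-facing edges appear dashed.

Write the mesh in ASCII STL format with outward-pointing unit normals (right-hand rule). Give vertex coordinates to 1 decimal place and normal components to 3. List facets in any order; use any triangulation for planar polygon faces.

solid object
 facet normal -0.959 0.265 -0.097
  outer loop
   vertex 2.4 6.0 0.2
   vertex 1.0 1.0 0.4
   vertex 1.8 5.7 5.3
  endloop
 endfacet
 facet normal 0.076 0.995 0.067
  outer loop
   vertex 2.4 6.0 0.2
   vertex 1.8 5.7 5.3
   vertex 5.5 5.5 4.1
  endloop
 endfacet
 facet normal -0.992 0.049 0.115
  outer loop
   vertex 1.5 1.5 4.5
   vertex 1.8 5.7 5.3
   vertex 1.0 1.0 0.4
  endloop
 endfacet
 facet normal 0.293 -0.199 0.935
  outer loop
   vertex 1.5 1.5 4.5
   vertex 5.5 5.5 4.1
   vertex 1.8 5.7 5.3
  endloop
 endfacet
 facet normal 0.264 -0.961 0.085
  outer loop
   vertex 5.2 2.2 0.9
   vertex 1.5 1.5 4.5
   vertex 1.0 1.0 0.4
  endloop
 endfacet
 facet normal 0.625 -0.572 0.531
  outer loop
   vertex 5.2 2.2 0.9
   vertex 5.5 5.5 4.1
   vertex 1.5 1.5 4.5
  endloop
 endfacet
 facet normal 0.140 -0.079 -0.987
  outer loop
   vertex 5.2 2.2 0.9
   vertex 1.0 1.0 0.4
   vertex 2.4 6.0 0.2
  endloop
 endfacet
 facet normal 0.729 0.441 -0.523
  outer loop
   vertex 5.2 2.2 0.9
   vertex 2.4 6.0 0.2
   vertex 5.5 5.5 4.1
  endloop
 endfacet
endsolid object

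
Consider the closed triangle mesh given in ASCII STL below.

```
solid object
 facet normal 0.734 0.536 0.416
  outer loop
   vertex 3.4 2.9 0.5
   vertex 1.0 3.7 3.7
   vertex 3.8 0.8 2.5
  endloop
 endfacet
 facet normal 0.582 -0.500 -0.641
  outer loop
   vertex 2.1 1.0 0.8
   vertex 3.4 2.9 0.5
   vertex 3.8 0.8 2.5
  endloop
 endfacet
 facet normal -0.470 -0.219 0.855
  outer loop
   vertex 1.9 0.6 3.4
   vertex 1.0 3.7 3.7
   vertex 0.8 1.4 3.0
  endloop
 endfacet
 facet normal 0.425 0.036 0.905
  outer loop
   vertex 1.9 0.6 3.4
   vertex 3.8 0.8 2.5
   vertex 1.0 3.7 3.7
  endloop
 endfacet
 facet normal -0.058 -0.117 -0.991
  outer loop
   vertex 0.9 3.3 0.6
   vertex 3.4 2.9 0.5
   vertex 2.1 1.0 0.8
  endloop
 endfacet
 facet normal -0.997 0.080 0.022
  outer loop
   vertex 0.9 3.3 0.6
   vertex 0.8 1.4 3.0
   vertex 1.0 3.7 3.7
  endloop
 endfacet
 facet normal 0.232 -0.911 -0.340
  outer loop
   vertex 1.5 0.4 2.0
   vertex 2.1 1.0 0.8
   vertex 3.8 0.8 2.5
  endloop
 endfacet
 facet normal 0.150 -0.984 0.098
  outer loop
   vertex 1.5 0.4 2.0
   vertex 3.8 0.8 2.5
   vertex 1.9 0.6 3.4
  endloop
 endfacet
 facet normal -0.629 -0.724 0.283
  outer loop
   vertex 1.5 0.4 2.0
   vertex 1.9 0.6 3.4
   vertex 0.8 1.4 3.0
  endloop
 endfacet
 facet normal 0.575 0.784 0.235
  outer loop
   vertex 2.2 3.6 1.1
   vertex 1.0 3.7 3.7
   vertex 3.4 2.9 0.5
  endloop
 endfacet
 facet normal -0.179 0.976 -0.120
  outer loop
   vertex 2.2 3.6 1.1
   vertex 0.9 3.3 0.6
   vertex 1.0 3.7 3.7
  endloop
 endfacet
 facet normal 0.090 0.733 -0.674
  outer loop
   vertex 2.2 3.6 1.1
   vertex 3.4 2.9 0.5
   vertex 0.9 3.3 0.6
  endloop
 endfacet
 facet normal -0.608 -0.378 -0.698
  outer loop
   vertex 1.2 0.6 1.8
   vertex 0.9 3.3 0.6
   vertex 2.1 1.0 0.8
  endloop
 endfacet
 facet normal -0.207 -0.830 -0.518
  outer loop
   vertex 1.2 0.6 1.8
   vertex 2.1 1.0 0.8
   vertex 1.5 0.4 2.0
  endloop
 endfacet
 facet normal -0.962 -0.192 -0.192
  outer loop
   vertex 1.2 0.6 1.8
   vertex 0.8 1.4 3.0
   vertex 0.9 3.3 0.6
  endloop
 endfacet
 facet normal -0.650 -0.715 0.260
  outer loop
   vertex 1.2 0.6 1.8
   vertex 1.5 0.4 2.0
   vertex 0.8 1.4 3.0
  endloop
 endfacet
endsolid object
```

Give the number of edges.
24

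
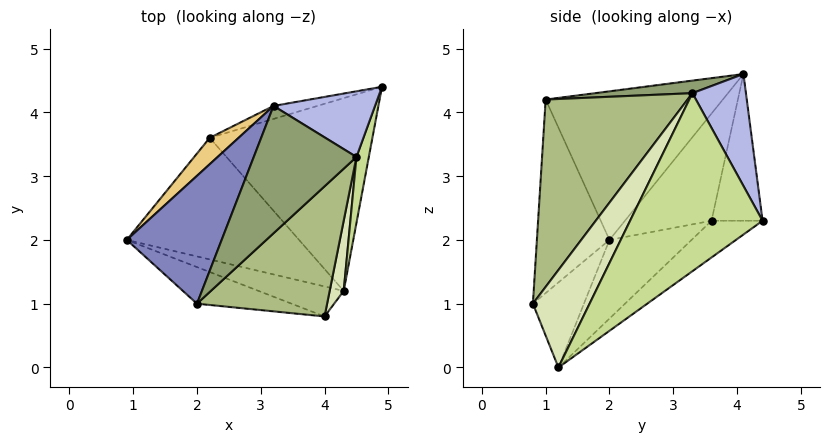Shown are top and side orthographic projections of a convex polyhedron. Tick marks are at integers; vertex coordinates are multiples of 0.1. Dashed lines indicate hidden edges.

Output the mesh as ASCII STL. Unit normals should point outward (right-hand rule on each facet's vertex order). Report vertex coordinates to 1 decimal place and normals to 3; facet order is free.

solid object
 facet normal -0.409 -0.890 -0.200
  outer loop
   vertex 2.0 1.0 4.2
   vertex 0.9 2.0 2.0
   vertex 4.0 0.8 1.0
  endloop
 endfacet
 facet normal -0.816 0.249 0.521
  outer loop
   vertex 2.0 1.0 4.2
   vertex 3.2 4.1 4.6
   vertex 0.9 2.0 2.0
  endloop
 endfacet
 facet normal -0.444 -0.778 -0.444
  outer loop
   vertex 4.3 1.2 0.0
   vertex 4.0 0.8 1.0
   vertex 0.9 2.0 2.0
  endloop
 endfacet
 facet normal 0.537 0.689 0.487
  outer loop
   vertex 4.5 3.3 4.3
   vertex 4.9 4.4 2.3
   vertex 3.2 4.1 4.6
  endloop
 endfacet
 facet normal 0.120 -0.172 0.978
  outer loop
   vertex 4.5 3.3 4.3
   vertex 3.2 4.1 4.6
   vertex 2.0 1.0 4.2
  endloop
 endfacet
 facet normal 0.605 -0.676 0.420
  outer loop
   vertex 4.5 3.3 4.3
   vertex 2.0 1.0 4.2
   vertex 4.0 0.8 1.0
  endloop
 endfacet
 facet normal 0.971 -0.230 0.067
  outer loop
   vertex 4.5 3.3 4.3
   vertex 4.3 1.2 0.0
   vertex 4.9 4.4 2.3
  endloop
 endfacet
 facet normal 0.923 -0.360 0.133
  outer loop
   vertex 4.5 3.3 4.3
   vertex 4.0 0.8 1.0
   vertex 4.3 1.2 0.0
  endloop
 endfacet
 facet normal -0.370 0.453 -0.811
  outer loop
   vertex 2.2 3.6 2.3
   vertex 4.3 1.2 0.0
   vertex 0.9 2.0 2.0
  endloop
 endfacet
 facet normal -0.177 0.596 -0.783
  outer loop
   vertex 2.2 3.6 2.3
   vertex 4.9 4.4 2.3
   vertex 4.3 1.2 0.0
  endloop
 endfacet
 facet normal -0.778 0.593 0.209
  outer loop
   vertex 2.2 3.6 2.3
   vertex 0.9 2.0 2.0
   vertex 3.2 4.1 4.6
  endloop
 endfacet
 facet normal -0.283 0.955 -0.085
  outer loop
   vertex 2.2 3.6 2.3
   vertex 3.2 4.1 4.6
   vertex 4.9 4.4 2.3
  endloop
 endfacet
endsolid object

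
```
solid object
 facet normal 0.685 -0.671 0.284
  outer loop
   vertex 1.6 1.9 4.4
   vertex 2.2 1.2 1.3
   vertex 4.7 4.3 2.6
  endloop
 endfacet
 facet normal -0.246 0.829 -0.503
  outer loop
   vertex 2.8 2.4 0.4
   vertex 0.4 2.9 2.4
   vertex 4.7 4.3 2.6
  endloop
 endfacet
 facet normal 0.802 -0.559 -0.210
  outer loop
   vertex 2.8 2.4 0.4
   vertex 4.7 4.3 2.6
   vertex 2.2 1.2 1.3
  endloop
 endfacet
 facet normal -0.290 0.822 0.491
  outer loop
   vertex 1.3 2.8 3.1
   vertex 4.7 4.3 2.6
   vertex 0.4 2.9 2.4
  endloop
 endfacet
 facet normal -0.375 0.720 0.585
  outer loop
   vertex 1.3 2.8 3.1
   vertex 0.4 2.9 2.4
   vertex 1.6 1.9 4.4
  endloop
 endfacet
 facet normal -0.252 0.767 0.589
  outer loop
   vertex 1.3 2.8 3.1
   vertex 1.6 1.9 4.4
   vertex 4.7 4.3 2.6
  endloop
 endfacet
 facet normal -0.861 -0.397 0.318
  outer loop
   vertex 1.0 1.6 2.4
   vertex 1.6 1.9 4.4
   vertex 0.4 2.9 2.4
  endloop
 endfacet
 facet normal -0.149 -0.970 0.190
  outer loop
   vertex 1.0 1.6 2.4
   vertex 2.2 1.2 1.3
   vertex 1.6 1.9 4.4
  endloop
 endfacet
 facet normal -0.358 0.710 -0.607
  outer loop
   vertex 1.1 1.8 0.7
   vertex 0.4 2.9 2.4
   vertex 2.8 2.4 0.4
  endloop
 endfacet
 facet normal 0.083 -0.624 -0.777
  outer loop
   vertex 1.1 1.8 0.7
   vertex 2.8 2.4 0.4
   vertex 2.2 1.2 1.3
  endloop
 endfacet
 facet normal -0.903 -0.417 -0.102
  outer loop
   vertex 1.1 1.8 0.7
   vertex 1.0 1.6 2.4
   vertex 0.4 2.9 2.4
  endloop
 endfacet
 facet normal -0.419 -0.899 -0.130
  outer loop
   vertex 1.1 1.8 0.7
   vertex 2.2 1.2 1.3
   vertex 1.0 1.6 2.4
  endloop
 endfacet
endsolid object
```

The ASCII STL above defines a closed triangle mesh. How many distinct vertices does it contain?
8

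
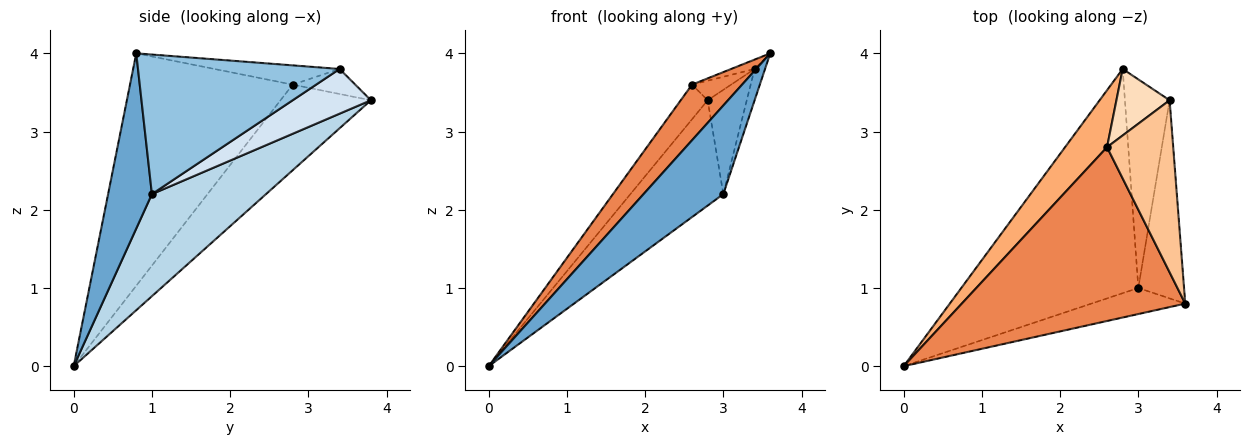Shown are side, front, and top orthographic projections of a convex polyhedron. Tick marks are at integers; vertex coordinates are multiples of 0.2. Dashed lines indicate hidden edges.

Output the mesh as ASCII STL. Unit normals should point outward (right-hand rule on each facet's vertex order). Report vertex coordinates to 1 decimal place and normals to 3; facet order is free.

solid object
 facet normal 0.466 -0.849 -0.250
  outer loop
   vertex 3.0 1.0 2.2
   vertex 3.6 0.8 4.0
   vertex 0.0 0.0 0.0
  endloop
 endfacet
 facet normal 0.949 0.049 -0.311
  outer loop
   vertex 3.0 1.0 2.2
   vertex 3.4 3.4 3.8
   vertex 3.6 0.8 4.0
  endloop
 endfacet
 facet normal 0.463 0.377 -0.802
  outer loop
   vertex 3.0 1.0 2.2
   vertex 0.0 0.0 0.0
   vertex 2.8 3.8 3.4
  endloop
 endfacet
 facet normal 0.667 0.333 -0.667
  outer loop
   vertex 3.0 1.0 2.2
   vertex 2.8 3.8 3.4
   vertex 3.4 3.4 3.8
  endloop
 endfacet
 facet normal -0.704 -0.217 0.677
  outer loop
   vertex 2.6 2.8 3.6
   vertex 0.0 0.0 0.0
   vertex 3.6 0.8 4.0
  endloop
 endfacet
 facet normal -0.867 0.259 0.425
  outer loop
   vertex 2.6 2.8 3.6
   vertex 2.8 3.8 3.4
   vertex 0.0 0.0 0.0
  endloop
 endfacet
 facet normal -0.279 0.052 0.959
  outer loop
   vertex 2.6 2.8 3.6
   vertex 3.6 0.8 4.0
   vertex 3.4 3.4 3.8
  endloop
 endfacet
 facet normal -0.411 0.257 0.874
  outer loop
   vertex 2.6 2.8 3.6
   vertex 3.4 3.4 3.8
   vertex 2.8 3.8 3.4
  endloop
 endfacet
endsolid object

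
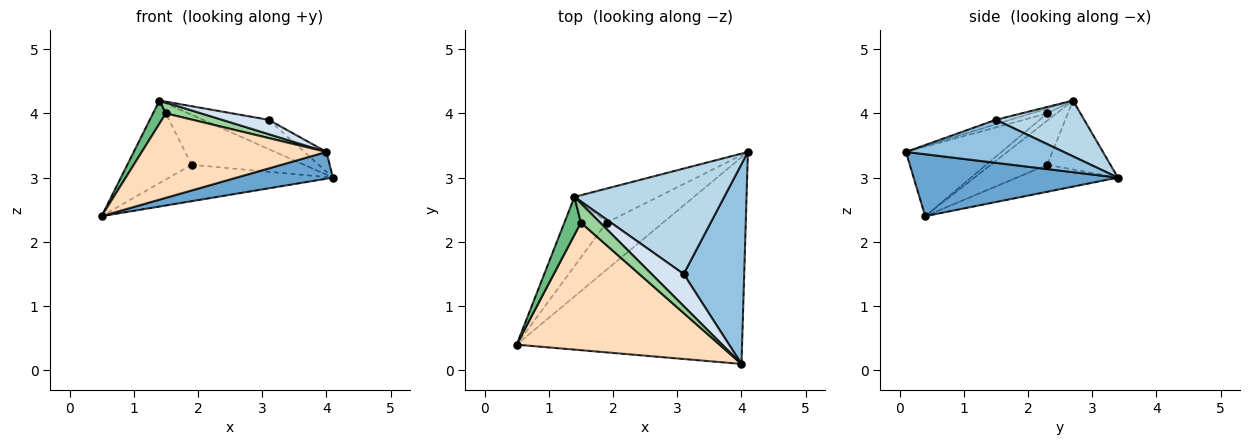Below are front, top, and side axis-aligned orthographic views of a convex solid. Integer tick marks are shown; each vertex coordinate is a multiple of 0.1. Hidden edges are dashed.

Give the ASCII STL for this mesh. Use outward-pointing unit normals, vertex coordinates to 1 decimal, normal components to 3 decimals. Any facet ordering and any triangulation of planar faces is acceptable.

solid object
 facet normal 0.263 -0.124 -0.957
  outer loop
   vertex 4.0 0.1 3.4
   vertex 0.5 0.4 2.4
   vertex 4.1 3.4 3.0
  endloop
 endfacet
 facet normal 0.577 0.081 0.812
  outer loop
   vertex 3.1 1.5 3.9
   vertex 4.0 0.1 3.4
   vertex 4.1 3.4 3.0
  endloop
 endfacet
 facet normal 0.338 0.252 0.907
  outer loop
   vertex 3.1 1.5 3.9
   vertex 4.1 3.4 3.0
   vertex 1.4 2.7 4.2
  endloop
 endfacet
 facet normal -0.125 -0.404 0.906
  outer loop
   vertex 3.1 1.5 3.9
   vertex 1.4 2.7 4.2
   vertex 4.0 0.1 3.4
  endloop
 endfacet
 facet normal -0.353 0.572 -0.740
  outer loop
   vertex 1.9 2.3 3.2
   vertex 4.1 3.4 3.0
   vertex 0.5 0.4 2.4
  endloop
 endfacet
 facet normal -0.558 0.636 -0.533
  outer loop
   vertex 1.9 2.3 3.2
   vertex 0.5 0.4 2.4
   vertex 1.4 2.7 4.2
  endloop
 endfacet
 facet normal -0.421 0.750 -0.510
  outer loop
   vertex 1.9 2.3 3.2
   vertex 1.4 2.7 4.2
   vertex 4.1 3.4 3.0
  endloop
 endfacet
 facet normal -0.275 -0.531 0.802
  outer loop
   vertex 1.5 2.3 4.0
   vertex 0.5 0.4 2.4
   vertex 4.0 0.1 3.4
  endloop
 endfacet
 facet normal -0.352 -0.488 0.799
  outer loop
   vertex 1.5 2.3 4.0
   vertex 1.4 2.7 4.2
   vertex 0.5 0.4 2.4
  endloop
 endfacet
 facet normal -0.218 -0.480 0.850
  outer loop
   vertex 1.5 2.3 4.0
   vertex 4.0 0.1 3.4
   vertex 1.4 2.7 4.2
  endloop
 endfacet
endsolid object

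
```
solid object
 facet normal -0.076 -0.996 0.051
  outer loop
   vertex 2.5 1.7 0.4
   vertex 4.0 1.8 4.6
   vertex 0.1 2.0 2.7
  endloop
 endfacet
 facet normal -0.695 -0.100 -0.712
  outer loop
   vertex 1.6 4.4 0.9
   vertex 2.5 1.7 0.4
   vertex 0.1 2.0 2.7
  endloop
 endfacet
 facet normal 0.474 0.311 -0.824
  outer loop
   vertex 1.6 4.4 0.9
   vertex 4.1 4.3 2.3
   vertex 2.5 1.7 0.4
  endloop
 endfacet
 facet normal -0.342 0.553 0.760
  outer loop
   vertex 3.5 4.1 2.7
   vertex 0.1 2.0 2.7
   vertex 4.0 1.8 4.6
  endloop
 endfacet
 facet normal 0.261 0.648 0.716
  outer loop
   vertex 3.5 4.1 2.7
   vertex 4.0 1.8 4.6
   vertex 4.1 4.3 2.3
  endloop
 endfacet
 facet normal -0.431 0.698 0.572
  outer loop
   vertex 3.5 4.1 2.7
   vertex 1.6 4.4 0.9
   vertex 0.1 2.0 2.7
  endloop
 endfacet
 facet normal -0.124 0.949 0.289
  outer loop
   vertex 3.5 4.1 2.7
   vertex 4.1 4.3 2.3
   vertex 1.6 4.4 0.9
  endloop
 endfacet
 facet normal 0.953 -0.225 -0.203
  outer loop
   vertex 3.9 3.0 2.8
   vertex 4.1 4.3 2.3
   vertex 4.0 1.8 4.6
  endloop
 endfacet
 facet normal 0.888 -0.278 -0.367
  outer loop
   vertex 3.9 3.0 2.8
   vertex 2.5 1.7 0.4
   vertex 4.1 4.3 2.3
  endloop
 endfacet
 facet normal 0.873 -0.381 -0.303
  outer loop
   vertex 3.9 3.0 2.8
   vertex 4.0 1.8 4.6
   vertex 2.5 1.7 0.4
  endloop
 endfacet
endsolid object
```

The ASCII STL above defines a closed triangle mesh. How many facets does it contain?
10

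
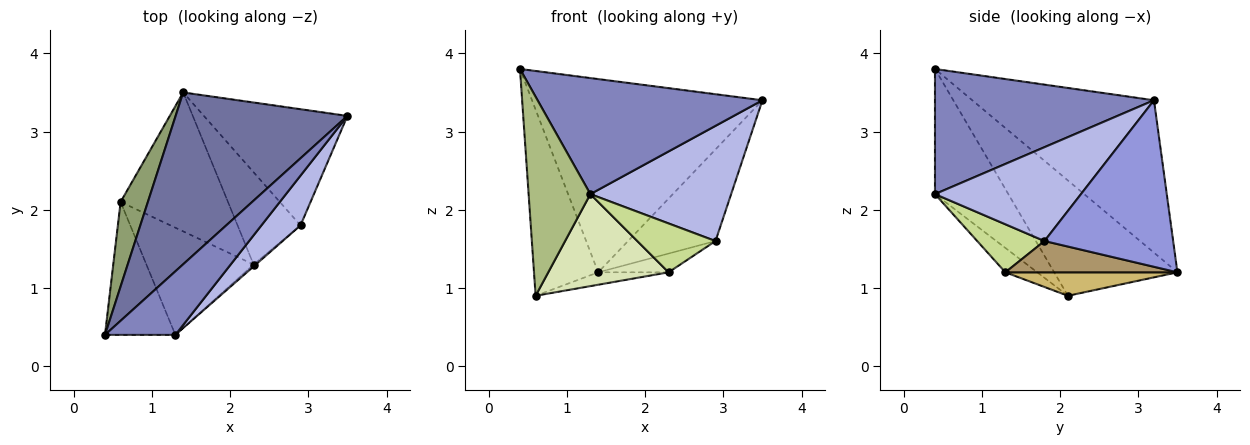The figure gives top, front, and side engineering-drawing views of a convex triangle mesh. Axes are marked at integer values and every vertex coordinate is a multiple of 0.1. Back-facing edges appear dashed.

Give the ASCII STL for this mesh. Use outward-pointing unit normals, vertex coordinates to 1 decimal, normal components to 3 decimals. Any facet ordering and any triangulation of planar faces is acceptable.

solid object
 facet normal -0.508 0.644 0.572
  outer loop
   vertex 1.4 3.5 1.2
   vertex 0.4 0.4 3.8
   vertex 3.5 3.2 3.4
  endloop
 endfacet
 facet normal 0.649 -0.667 0.365
  outer loop
   vertex 1.3 0.4 2.2
   vertex 3.5 3.2 3.4
   vertex 0.4 0.4 3.8
  endloop
 endfacet
 facet normal 0.673 0.458 -0.580
  outer loop
   vertex 2.9 1.8 1.6
   vertex 1.4 3.5 1.2
   vertex 3.5 3.2 3.4
  endloop
 endfacet
 facet normal 0.689 -0.665 0.287
  outer loop
   vertex 2.9 1.8 1.6
   vertex 3.5 3.2 3.4
   vertex 1.3 0.4 2.2
  endloop
 endfacet
 facet normal -0.868 0.452 0.205
  outer loop
   vertex 0.6 2.1 0.9
   vertex 0.4 0.4 3.8
   vertex 1.4 3.5 1.2
  endloop
 endfacet
 facet normal -0.703 -0.592 -0.395
  outer loop
   vertex 0.6 2.1 0.9
   vertex 1.3 0.4 2.2
   vertex 0.4 0.4 3.8
  endloop
 endfacet
 facet normal 0.652 -0.758 -0.030
  outer loop
   vertex 2.3 1.3 1.2
   vertex 2.9 1.8 1.6
   vertex 1.3 0.4 2.2
  endloop
 endfacet
 facet normal -0.170 -0.642 -0.748
  outer loop
   vertex 2.3 1.3 1.2
   vertex 1.3 0.4 2.2
   vertex 0.6 2.1 0.9
  endloop
 endfacet
 facet normal 0.438 0.179 -0.881
  outer loop
   vertex 2.3 1.3 1.2
   vertex 1.4 3.5 1.2
   vertex 2.9 1.8 1.6
  endloop
 endfacet
 facet normal 0.213 0.087 -0.973
  outer loop
   vertex 2.3 1.3 1.2
   vertex 0.6 2.1 0.9
   vertex 1.4 3.5 1.2
  endloop
 endfacet
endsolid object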